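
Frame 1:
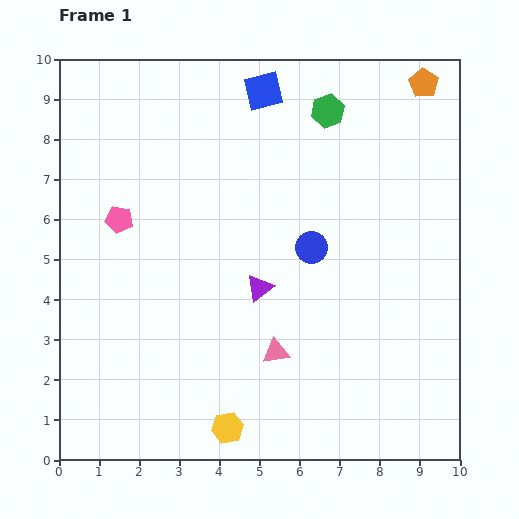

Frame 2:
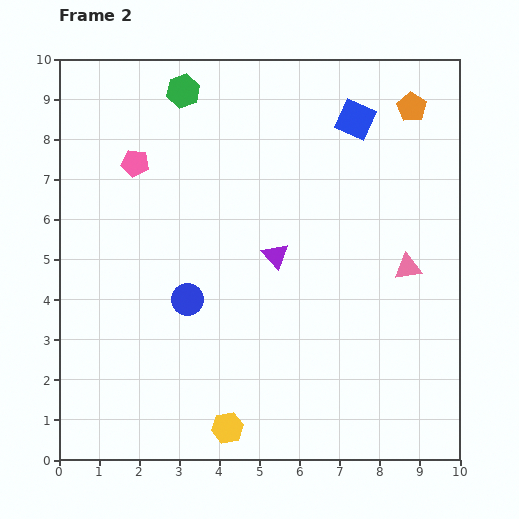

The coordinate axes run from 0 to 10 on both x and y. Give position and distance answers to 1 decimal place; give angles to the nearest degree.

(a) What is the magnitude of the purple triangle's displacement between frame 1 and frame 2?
0.9

The purple triangle moved from (5.0, 4.3) to (5.4, 5.1), a distance of √(0.4² + 0.8²) ≈ 0.9.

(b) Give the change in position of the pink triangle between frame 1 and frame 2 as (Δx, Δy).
(3.3, 2.1)

The pink triangle was at (5.4, 2.7) in frame 1 and (8.7, 4.8) in frame 2.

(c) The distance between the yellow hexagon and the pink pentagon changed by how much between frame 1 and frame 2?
+1.1

Distance in frame 1: 5.9. Distance in frame 2: 7.0.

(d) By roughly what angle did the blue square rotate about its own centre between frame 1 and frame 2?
38° clockwise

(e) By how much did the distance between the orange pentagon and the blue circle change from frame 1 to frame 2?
+2.4

Distance in frame 1: 5.0. Distance in frame 2: 7.4.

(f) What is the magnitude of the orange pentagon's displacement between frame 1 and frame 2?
0.7

The orange pentagon moved from (9.1, 9.4) to (8.8, 8.8), a distance of √(0.3² + 0.6²) ≈ 0.7.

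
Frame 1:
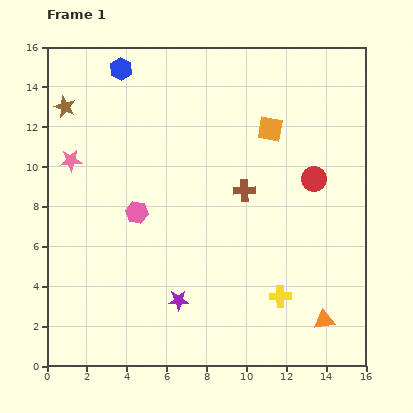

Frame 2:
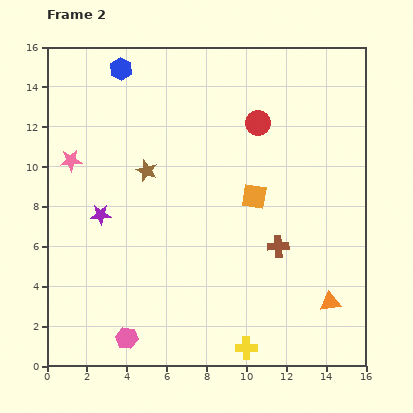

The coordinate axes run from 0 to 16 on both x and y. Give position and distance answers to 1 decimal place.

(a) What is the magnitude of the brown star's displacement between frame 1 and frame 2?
5.2

The brown star moved from (0.9, 13.0) to (5.0, 9.8), a distance of √(4.1² + 3.2²) ≈ 5.2.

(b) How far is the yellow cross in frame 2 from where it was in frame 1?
3.1

The yellow cross moved from (11.7, 3.5) to (10.0, 0.9), a distance of √(1.7² + 2.6²) ≈ 3.1.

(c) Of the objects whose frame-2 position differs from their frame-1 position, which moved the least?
the orange triangle

(moved 0.9)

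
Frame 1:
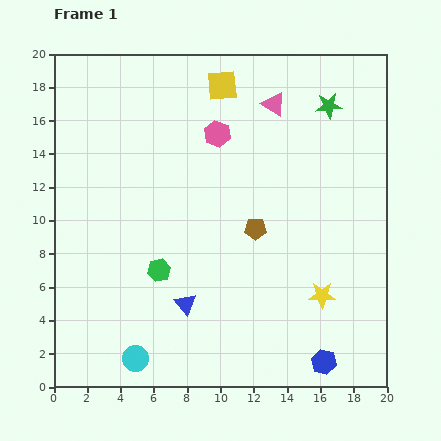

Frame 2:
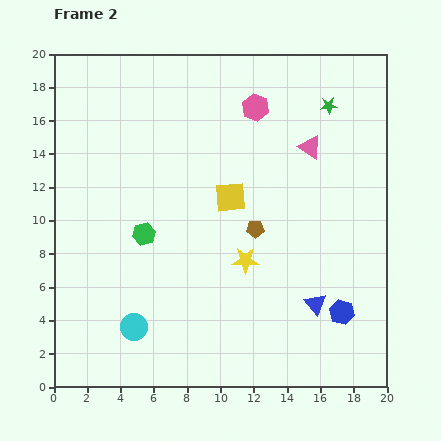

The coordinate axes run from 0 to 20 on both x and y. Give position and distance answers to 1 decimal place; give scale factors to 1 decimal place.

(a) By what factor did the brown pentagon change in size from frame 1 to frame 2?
0.8×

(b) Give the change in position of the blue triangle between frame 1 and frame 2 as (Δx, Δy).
(7.8, 0.0)

The blue triangle was at (7.9, 5.0) in frame 1 and (15.7, 5.0) in frame 2.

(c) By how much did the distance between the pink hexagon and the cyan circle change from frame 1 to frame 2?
+0.7

Distance in frame 1: 14.4. Distance in frame 2: 15.1.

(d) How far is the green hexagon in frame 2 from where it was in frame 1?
2.4

The green hexagon moved from (6.3, 7.0) to (5.4, 9.2), a distance of √(0.9² + 2.2²) ≈ 2.4.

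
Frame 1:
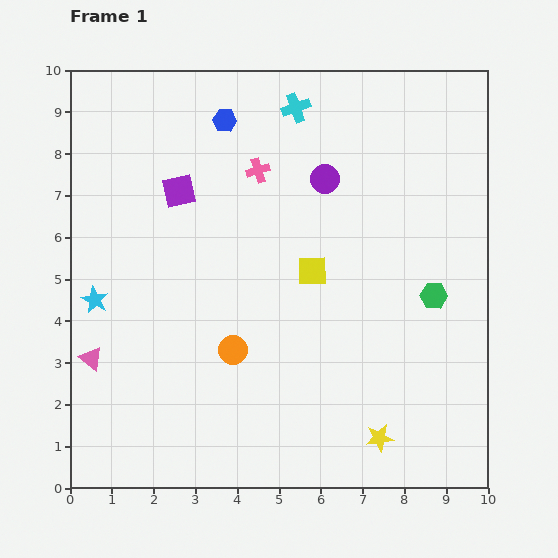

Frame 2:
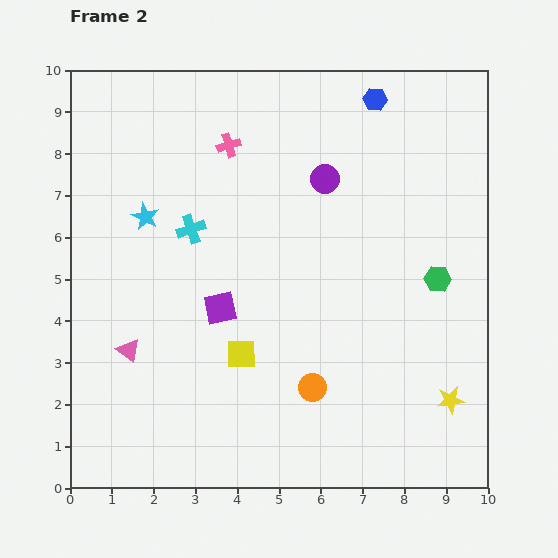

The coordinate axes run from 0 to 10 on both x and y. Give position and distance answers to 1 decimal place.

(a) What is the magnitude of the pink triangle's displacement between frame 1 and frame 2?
0.9

The pink triangle moved from (0.5, 3.1) to (1.4, 3.3), a distance of √(0.9² + 0.2²) ≈ 0.9.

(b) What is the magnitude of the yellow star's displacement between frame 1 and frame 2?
1.9

The yellow star moved from (7.4, 1.2) to (9.1, 2.1), a distance of √(1.7² + 0.9²) ≈ 1.9.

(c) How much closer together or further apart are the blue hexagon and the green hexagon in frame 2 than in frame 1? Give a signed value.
-1.9

Distance in frame 1: 6.5. Distance in frame 2: 4.6.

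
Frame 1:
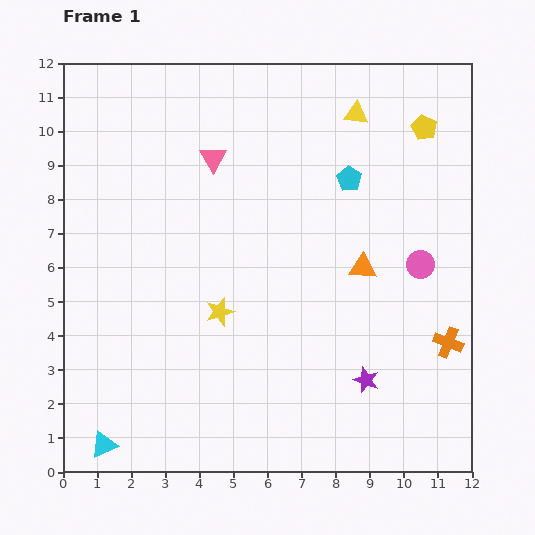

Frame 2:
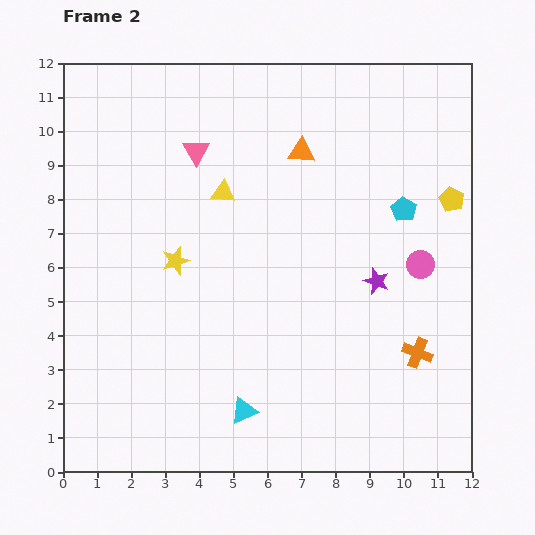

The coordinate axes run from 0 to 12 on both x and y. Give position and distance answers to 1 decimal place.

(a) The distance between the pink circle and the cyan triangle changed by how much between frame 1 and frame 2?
-4.0

Distance in frame 1: 10.7. Distance in frame 2: 6.7.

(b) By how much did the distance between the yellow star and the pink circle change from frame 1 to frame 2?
+1.1

Distance in frame 1: 6.1. Distance in frame 2: 7.2.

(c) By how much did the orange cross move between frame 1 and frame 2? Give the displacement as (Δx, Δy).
(-0.9, -0.3)

The orange cross was at (11.3, 3.8) in frame 1 and (10.4, 3.5) in frame 2.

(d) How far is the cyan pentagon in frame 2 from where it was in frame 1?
1.8

The cyan pentagon moved from (8.4, 8.6) to (10.0, 7.7), a distance of √(1.6² + 0.9²) ≈ 1.8.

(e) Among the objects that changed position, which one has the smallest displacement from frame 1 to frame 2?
the pink triangle

(moved 0.5)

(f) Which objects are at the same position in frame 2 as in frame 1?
the pink circle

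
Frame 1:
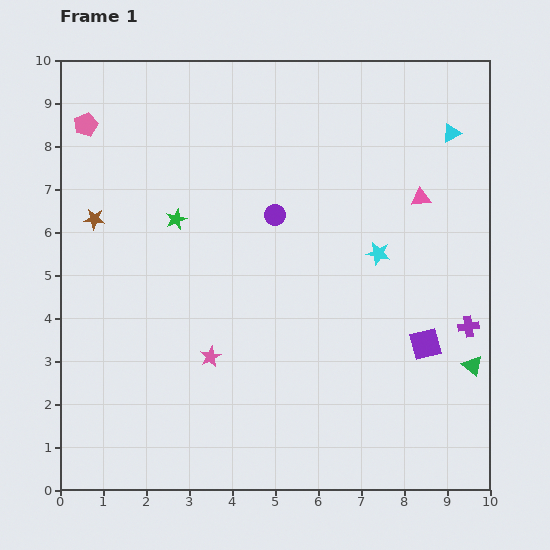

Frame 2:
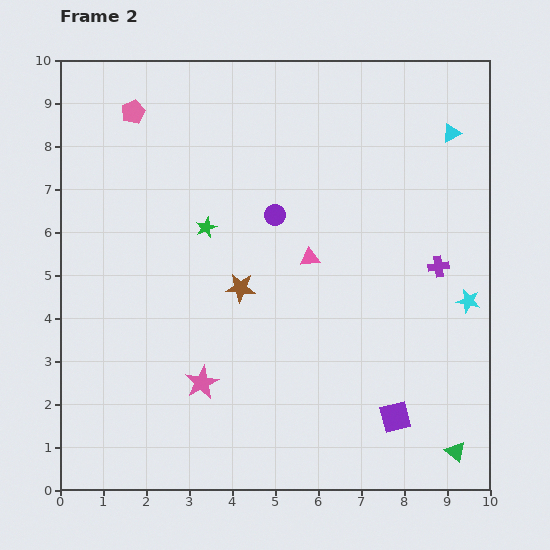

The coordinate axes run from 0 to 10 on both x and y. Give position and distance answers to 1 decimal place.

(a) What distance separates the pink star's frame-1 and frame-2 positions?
0.6

The pink star moved from (3.5, 3.1) to (3.3, 2.5), a distance of √(0.2² + 0.6²) ≈ 0.6.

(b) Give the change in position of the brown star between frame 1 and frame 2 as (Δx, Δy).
(3.4, -1.6)

The brown star was at (0.8, 6.3) in frame 1 and (4.2, 4.7) in frame 2.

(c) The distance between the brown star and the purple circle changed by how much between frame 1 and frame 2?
-2.3

Distance in frame 1: 4.2. Distance in frame 2: 1.9.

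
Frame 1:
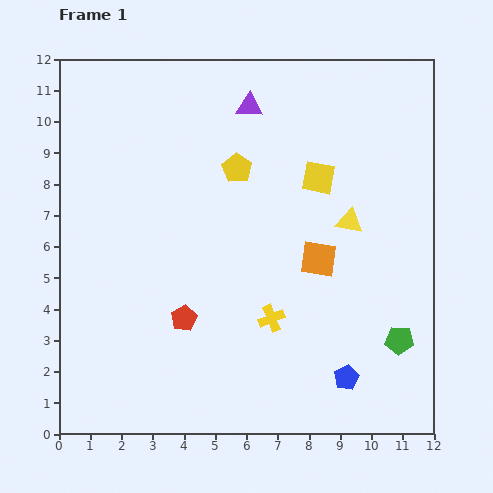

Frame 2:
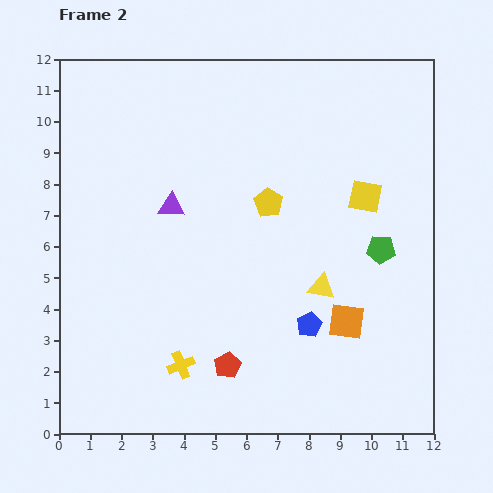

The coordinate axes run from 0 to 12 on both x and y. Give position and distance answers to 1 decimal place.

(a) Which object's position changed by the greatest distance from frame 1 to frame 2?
the purple triangle

(moved 4.1; next 3.3)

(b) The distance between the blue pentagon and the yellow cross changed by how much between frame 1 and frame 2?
+1.2

Distance in frame 1: 3.1. Distance in frame 2: 4.3.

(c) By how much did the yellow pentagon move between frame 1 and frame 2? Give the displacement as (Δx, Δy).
(1.0, -1.1)

The yellow pentagon was at (5.7, 8.5) in frame 1 and (6.7, 7.4) in frame 2.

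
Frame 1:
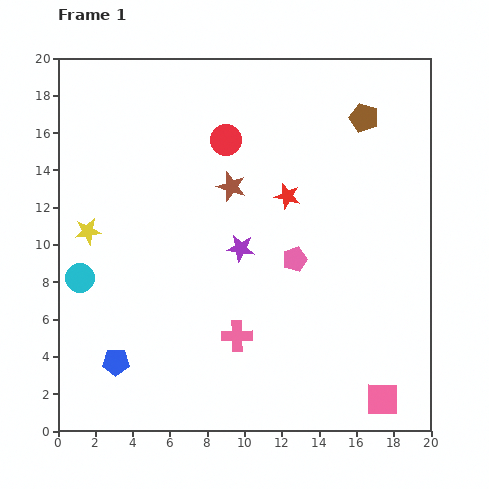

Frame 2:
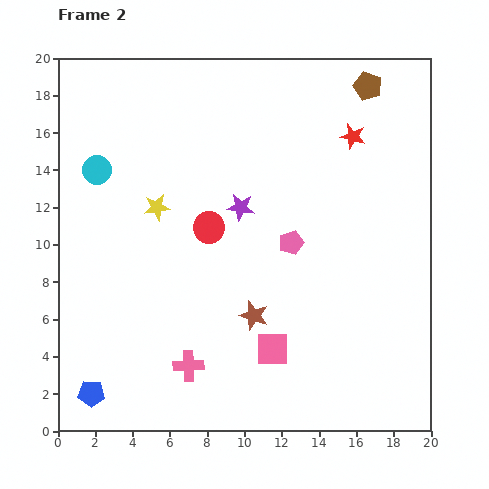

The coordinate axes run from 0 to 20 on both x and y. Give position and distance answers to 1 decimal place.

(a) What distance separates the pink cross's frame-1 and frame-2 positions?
3.1

The pink cross moved from (9.6, 5.1) to (7.0, 3.5), a distance of √(2.6² + 1.6²) ≈ 3.1.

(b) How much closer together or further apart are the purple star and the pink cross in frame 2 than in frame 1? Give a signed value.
+4.2

Distance in frame 1: 4.7. Distance in frame 2: 8.9.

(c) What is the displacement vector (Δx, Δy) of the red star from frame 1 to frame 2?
(3.5, 3.2)

The red star was at (12.3, 12.6) in frame 1 and (15.8, 15.8) in frame 2.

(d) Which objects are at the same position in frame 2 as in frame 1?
none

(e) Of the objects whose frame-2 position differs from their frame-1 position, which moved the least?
the pink pentagon

(moved 0.9)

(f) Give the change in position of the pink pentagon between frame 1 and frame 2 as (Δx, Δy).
(-0.2, 0.9)

The pink pentagon was at (12.7, 9.2) in frame 1 and (12.5, 10.1) in frame 2.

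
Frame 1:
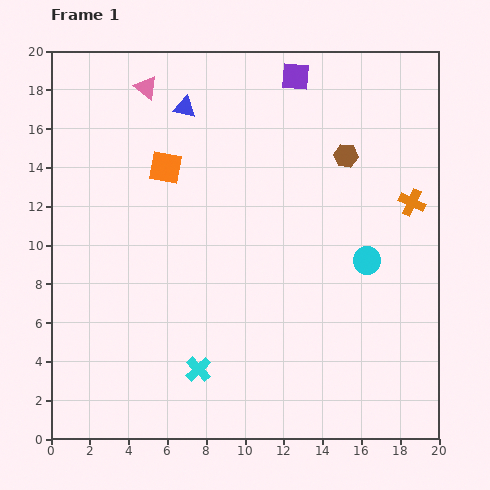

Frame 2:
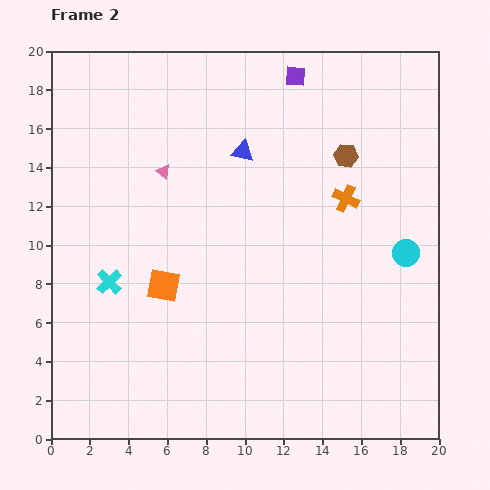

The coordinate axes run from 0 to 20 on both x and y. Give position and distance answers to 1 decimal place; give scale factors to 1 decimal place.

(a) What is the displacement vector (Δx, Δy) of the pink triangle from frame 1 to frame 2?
(0.9, -4.3)

The pink triangle was at (4.9, 18.1) in frame 1 and (5.8, 13.8) in frame 2.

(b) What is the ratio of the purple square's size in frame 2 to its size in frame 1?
0.7×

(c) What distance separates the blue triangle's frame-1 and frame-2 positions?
3.8

The blue triangle moved from (6.9, 17.1) to (9.9, 14.8), a distance of √(3.0² + 2.3²) ≈ 3.8.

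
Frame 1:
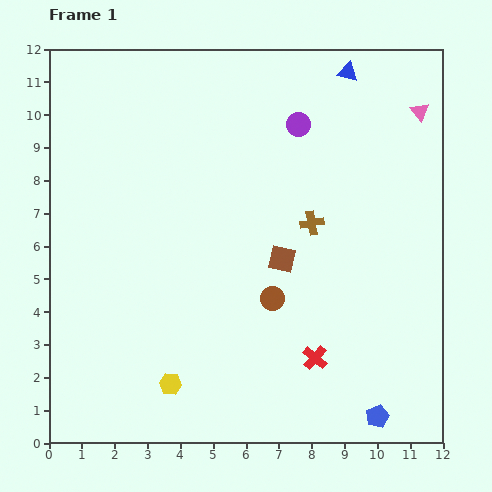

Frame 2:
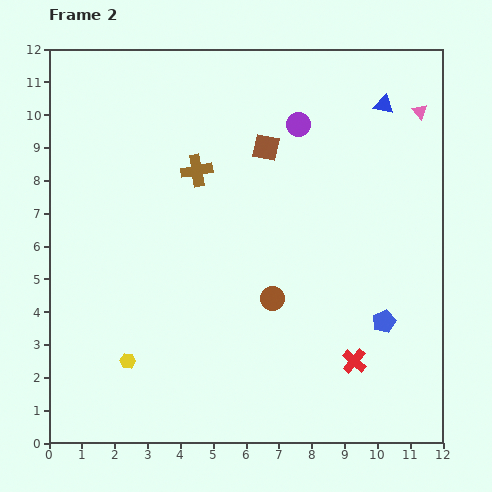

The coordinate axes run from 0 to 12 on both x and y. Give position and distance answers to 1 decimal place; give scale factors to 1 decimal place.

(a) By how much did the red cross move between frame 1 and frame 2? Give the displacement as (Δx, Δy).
(1.2, -0.1)

The red cross was at (8.1, 2.6) in frame 1 and (9.3, 2.5) in frame 2.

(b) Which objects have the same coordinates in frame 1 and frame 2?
the purple circle, the pink triangle, the brown circle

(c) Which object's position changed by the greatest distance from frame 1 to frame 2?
the brown cross

(moved 3.8; next 3.4)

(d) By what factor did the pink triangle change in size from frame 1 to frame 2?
0.8×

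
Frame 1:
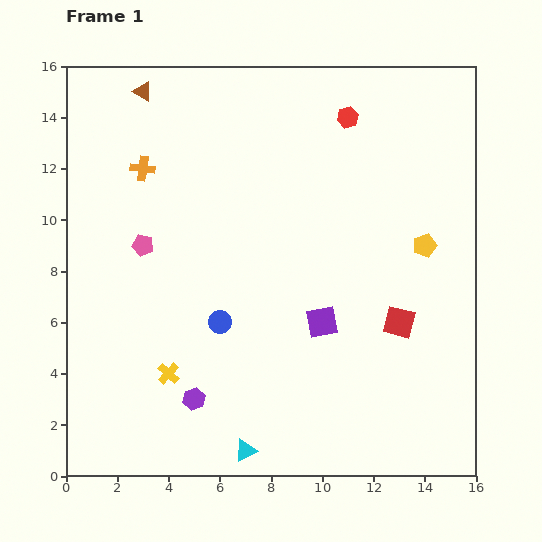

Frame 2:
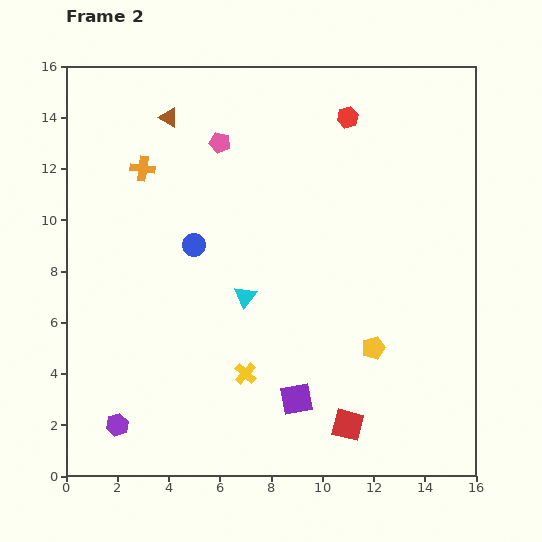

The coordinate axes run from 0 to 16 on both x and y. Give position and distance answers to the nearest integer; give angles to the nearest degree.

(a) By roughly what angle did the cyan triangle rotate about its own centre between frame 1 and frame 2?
25° counter-clockwise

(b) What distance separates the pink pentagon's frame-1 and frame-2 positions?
5

The pink pentagon moved from (3, 9) to (6, 13), a distance of √(3² + 4²) ≈ 5.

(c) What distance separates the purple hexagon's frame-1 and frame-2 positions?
3

The purple hexagon moved from (5, 3) to (2, 2), a distance of √(3² + 1²) ≈ 3.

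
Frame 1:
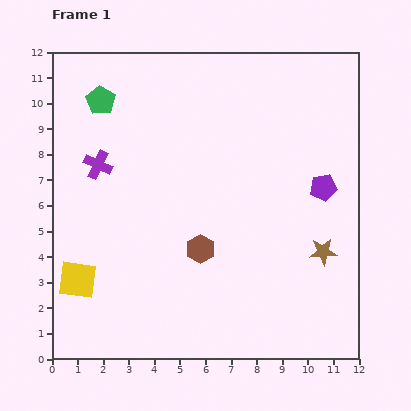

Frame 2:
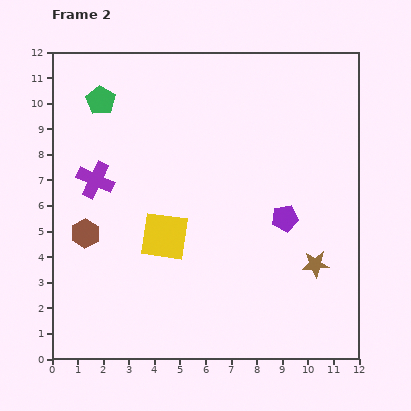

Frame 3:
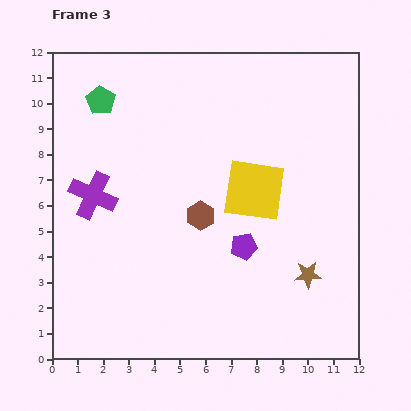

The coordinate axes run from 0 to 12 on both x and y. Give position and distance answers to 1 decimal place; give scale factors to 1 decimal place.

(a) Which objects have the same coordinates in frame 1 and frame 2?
the green pentagon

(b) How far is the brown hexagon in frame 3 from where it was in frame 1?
1.3

The brown hexagon moved from (5.8, 4.3) to (5.8, 5.6), a distance of √(0.0² + 1.3²) ≈ 1.3.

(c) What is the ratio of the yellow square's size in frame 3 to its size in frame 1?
1.6×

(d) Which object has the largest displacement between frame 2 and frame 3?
the brown hexagon

(moved 4.6; next 3.9)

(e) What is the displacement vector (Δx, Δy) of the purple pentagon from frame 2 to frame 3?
(-1.6, -1.1)

The purple pentagon was at (9.1, 5.5) in frame 2 and (7.5, 4.4) in frame 3.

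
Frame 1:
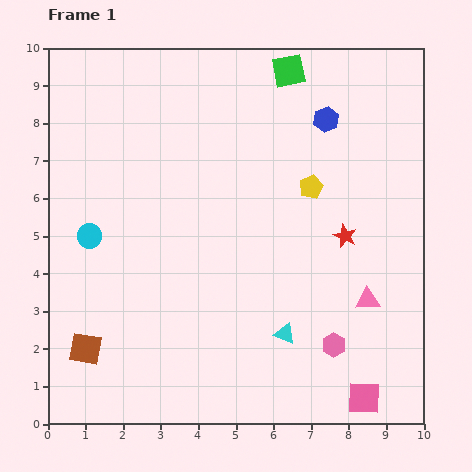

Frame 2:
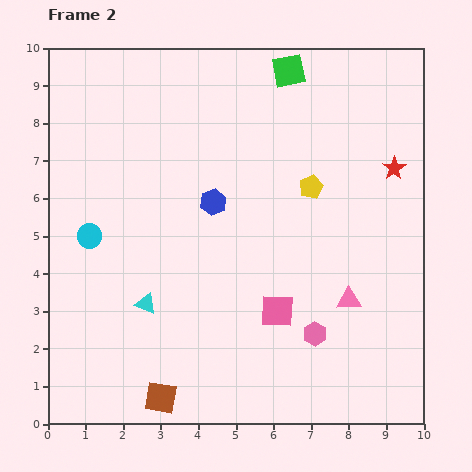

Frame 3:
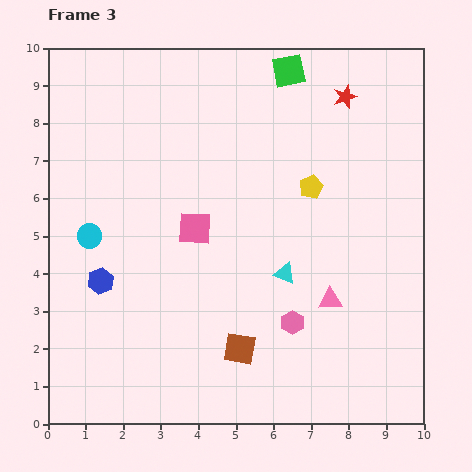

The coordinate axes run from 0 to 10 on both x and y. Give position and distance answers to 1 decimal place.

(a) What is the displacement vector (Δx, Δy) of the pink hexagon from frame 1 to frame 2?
(-0.5, 0.3)

The pink hexagon was at (7.6, 2.1) in frame 1 and (7.1, 2.4) in frame 2.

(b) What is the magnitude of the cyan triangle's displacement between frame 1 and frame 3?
1.6

The cyan triangle moved from (6.3, 2.4) to (6.3, 4.0), a distance of √(0.0² + 1.6²) ≈ 1.6.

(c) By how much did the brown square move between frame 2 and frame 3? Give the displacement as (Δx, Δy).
(2.1, 1.3)

The brown square was at (3.0, 0.7) in frame 2 and (5.1, 2.0) in frame 3.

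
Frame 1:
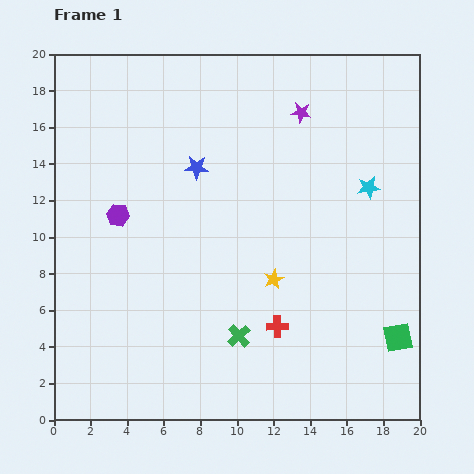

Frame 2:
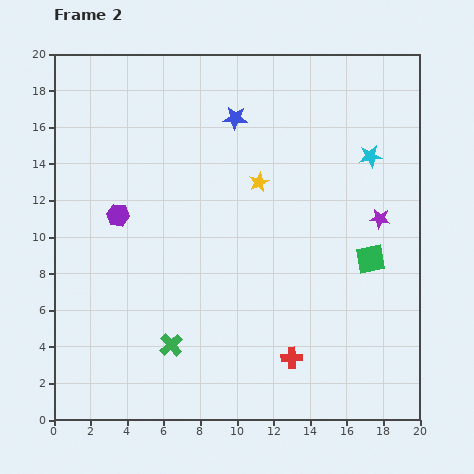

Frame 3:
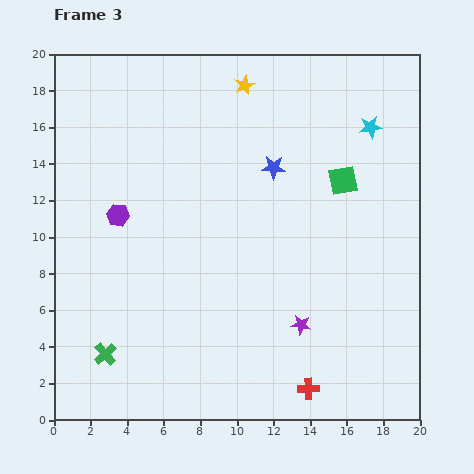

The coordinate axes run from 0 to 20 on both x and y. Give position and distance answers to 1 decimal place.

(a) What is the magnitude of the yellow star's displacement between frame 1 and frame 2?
5.4

The yellow star moved from (12.0, 7.7) to (11.2, 13.0), a distance of √(0.8² + 5.3²) ≈ 5.4.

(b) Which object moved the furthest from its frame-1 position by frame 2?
the purple star

(moved 7.2; next 5.4)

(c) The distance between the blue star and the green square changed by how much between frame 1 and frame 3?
-10.5

Distance in frame 1: 14.4. Distance in frame 3: 3.9.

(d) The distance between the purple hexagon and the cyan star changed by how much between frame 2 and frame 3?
+0.4

Distance in frame 2: 14.2. Distance in frame 3: 14.6.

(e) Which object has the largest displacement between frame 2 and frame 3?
the purple star

(moved 7.2; next 5.4)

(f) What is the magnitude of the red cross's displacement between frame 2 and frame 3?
1.9

The red cross moved from (13.0, 3.4) to (13.9, 1.7), a distance of √(0.9² + 1.7²) ≈ 1.9.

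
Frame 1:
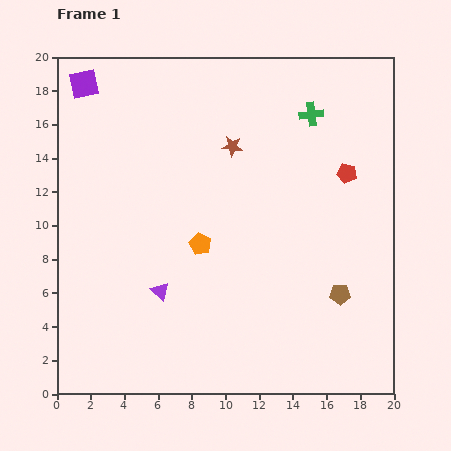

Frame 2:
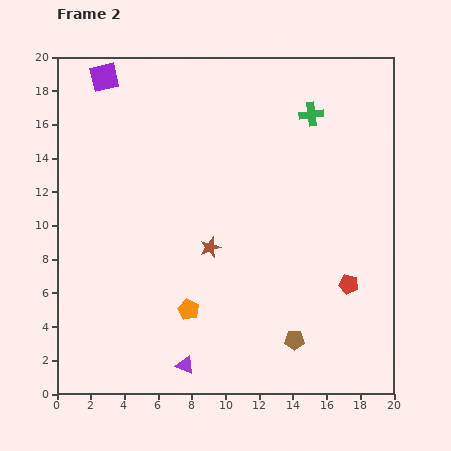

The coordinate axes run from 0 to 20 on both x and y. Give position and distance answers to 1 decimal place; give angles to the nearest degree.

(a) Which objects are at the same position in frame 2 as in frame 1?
the green cross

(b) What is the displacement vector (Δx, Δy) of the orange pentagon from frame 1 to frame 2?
(-0.7, -3.9)

The orange pentagon was at (8.5, 8.9) in frame 1 and (7.8, 5.0) in frame 2.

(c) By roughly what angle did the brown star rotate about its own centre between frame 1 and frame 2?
25° counter-clockwise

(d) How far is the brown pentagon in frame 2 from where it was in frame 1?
3.8

The brown pentagon moved from (16.8, 5.9) to (14.1, 3.2), a distance of √(2.7² + 2.7²) ≈ 3.8.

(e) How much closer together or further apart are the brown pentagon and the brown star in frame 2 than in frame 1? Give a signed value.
-3.5

Distance in frame 1: 10.9. Distance in frame 2: 7.4.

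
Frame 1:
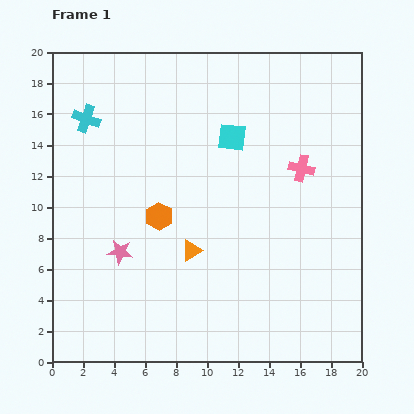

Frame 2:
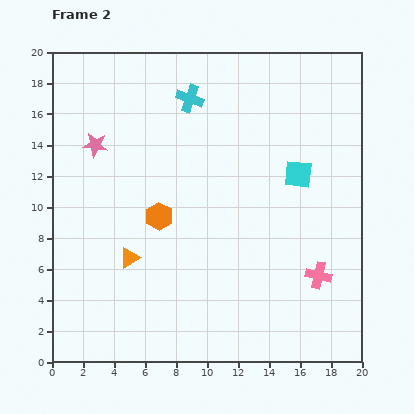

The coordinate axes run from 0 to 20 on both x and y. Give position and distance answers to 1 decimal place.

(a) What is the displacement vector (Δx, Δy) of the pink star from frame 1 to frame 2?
(-1.6, 6.9)

The pink star was at (4.4, 7.1) in frame 1 and (2.8, 14.0) in frame 2.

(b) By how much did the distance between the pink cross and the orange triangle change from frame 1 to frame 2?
+3.3

Distance in frame 1: 8.9. Distance in frame 2: 12.2.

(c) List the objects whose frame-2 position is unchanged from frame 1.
the orange hexagon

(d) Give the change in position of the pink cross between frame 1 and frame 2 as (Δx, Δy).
(1.1, -6.9)

The pink cross was at (16.1, 12.5) in frame 1 and (17.2, 5.6) in frame 2.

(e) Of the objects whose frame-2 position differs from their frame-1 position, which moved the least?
the orange triangle

(moved 4.0)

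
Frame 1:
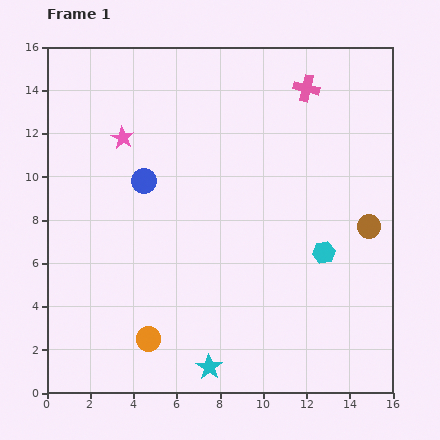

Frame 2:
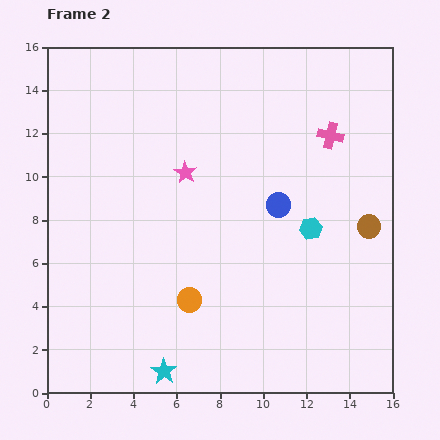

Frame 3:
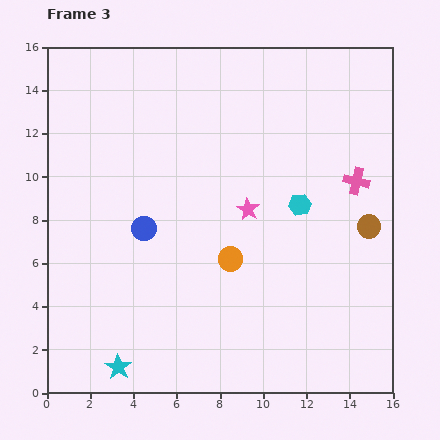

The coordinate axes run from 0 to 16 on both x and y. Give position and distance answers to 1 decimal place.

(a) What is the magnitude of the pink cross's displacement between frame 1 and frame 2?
2.5

The pink cross moved from (12.0, 14.1) to (13.1, 11.9), a distance of √(1.1² + 2.2²) ≈ 2.5.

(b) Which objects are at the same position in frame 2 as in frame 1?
the brown circle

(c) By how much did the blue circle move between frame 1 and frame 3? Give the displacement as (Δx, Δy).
(0.0, -2.2)

The blue circle was at (4.5, 9.8) in frame 1 and (4.5, 7.6) in frame 3.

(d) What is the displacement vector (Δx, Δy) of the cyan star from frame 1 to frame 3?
(-4.2, 0.0)

The cyan star was at (7.5, 1.2) in frame 1 and (3.3, 1.2) in frame 3.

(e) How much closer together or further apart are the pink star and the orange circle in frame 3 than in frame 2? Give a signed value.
-3.5

Distance in frame 2: 5.9. Distance in frame 3: 2.4.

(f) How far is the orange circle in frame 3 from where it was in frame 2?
2.7

The orange circle moved from (6.6, 4.3) to (8.5, 6.2), a distance of √(1.9² + 1.9²) ≈ 2.7.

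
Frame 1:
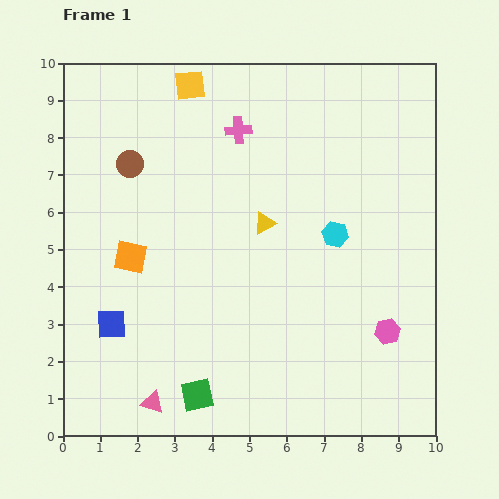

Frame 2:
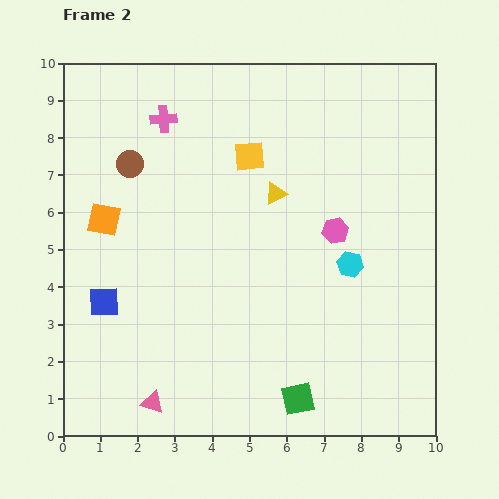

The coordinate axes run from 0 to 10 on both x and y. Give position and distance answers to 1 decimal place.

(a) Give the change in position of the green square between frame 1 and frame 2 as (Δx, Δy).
(2.7, -0.1)

The green square was at (3.6, 1.1) in frame 1 and (6.3, 1.0) in frame 2.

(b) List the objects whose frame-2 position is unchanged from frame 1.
the brown circle, the pink triangle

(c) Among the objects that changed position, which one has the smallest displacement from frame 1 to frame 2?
the blue square

(moved 0.6)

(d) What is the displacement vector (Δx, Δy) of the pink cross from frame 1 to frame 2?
(-2.0, 0.3)

The pink cross was at (4.7, 8.2) in frame 1 and (2.7, 8.5) in frame 2.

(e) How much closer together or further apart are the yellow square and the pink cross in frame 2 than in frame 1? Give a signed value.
+0.7

Distance in frame 1: 1.8. Distance in frame 2: 2.5.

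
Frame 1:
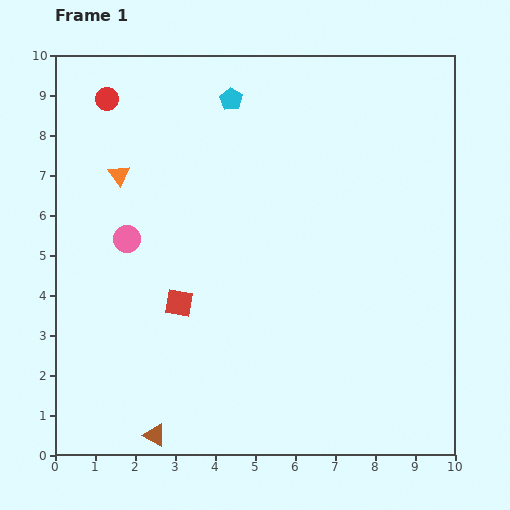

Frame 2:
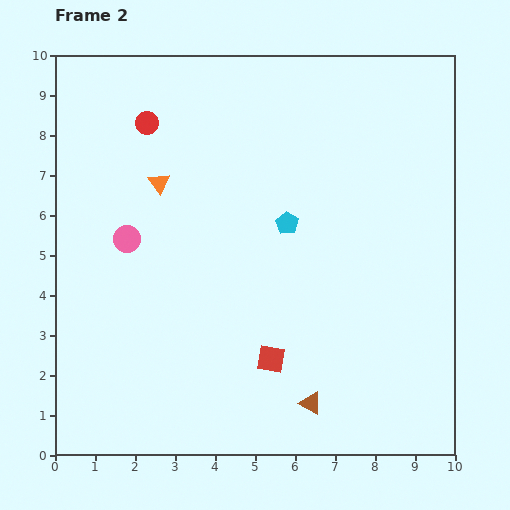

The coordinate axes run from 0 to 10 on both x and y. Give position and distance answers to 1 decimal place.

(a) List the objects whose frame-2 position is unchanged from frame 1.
the pink circle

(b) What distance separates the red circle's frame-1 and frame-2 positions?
1.2

The red circle moved from (1.3, 8.9) to (2.3, 8.3), a distance of √(1.0² + 0.6²) ≈ 1.2.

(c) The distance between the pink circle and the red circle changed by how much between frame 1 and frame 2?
-0.6

Distance in frame 1: 3.5. Distance in frame 2: 2.9.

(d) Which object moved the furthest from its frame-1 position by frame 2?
the brown triangle

(moved 4.0; next 3.4)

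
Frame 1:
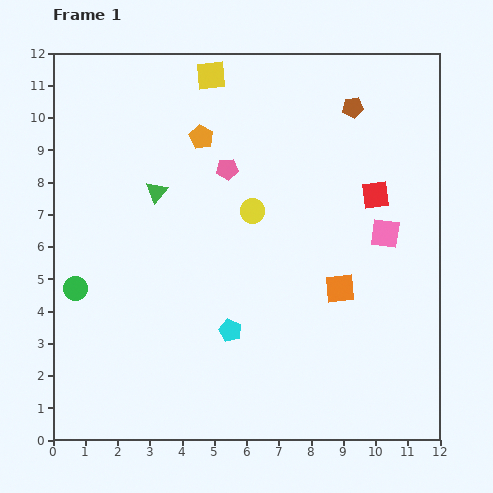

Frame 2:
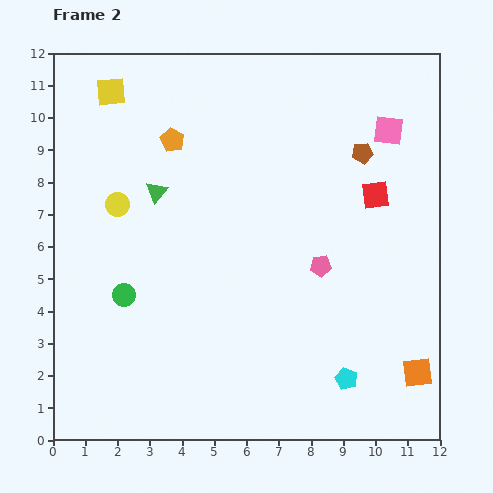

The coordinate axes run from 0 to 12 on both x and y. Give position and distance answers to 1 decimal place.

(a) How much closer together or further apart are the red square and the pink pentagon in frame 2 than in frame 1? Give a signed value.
-1.9

Distance in frame 1: 4.7. Distance in frame 2: 2.8.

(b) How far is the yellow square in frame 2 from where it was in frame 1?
3.1

The yellow square moved from (4.9, 11.3) to (1.8, 10.8), a distance of √(3.1² + 0.5²) ≈ 3.1.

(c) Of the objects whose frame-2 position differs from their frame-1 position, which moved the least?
the orange pentagon

(moved 0.9)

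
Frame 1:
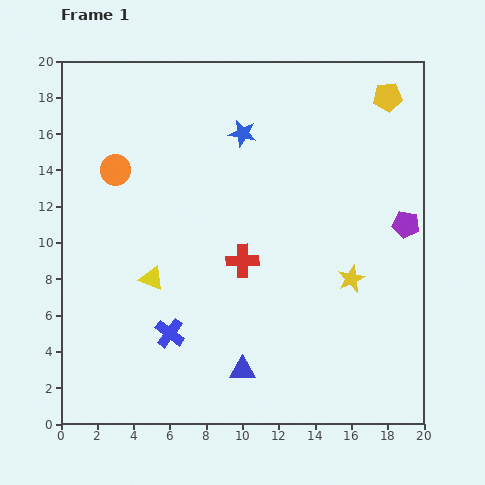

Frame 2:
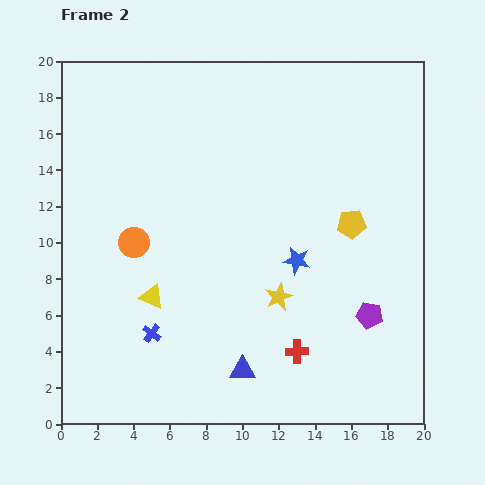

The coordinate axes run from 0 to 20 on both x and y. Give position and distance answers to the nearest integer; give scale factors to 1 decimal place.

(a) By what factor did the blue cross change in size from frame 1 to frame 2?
0.6×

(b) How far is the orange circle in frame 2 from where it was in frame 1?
4

The orange circle moved from (3, 14) to (4, 10), a distance of √(1² + 4²) ≈ 4.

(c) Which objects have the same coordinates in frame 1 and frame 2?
the blue triangle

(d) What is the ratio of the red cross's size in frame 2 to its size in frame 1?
0.7×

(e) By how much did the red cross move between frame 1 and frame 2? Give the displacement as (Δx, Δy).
(3, -5)

The red cross was at (10, 9) in frame 1 and (13, 4) in frame 2.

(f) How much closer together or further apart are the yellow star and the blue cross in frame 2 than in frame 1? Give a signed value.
-3

Distance in frame 1: 10. Distance in frame 2: 7.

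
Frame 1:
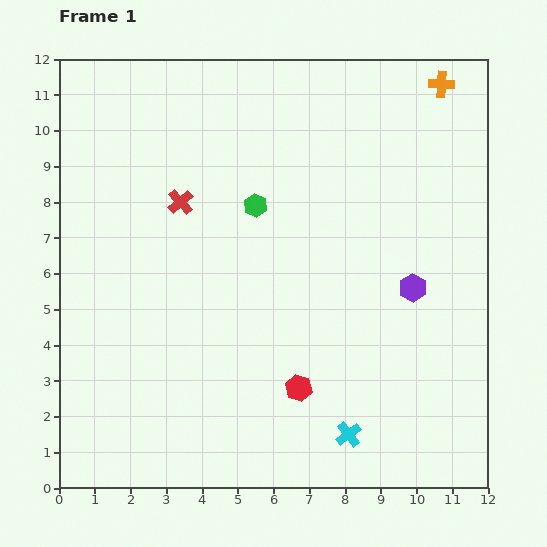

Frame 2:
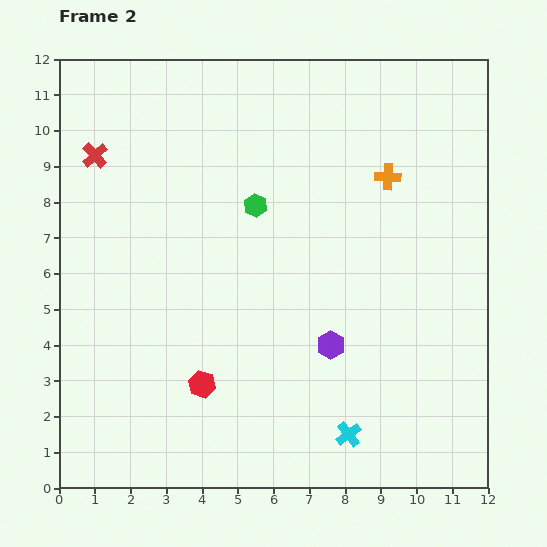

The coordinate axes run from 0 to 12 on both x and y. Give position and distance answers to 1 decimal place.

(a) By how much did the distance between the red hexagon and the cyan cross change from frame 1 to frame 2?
+2.4

Distance in frame 1: 1.9. Distance in frame 2: 4.3.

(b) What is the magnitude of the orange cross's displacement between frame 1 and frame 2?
3.0

The orange cross moved from (10.7, 11.3) to (9.2, 8.7), a distance of √(1.5² + 2.6²) ≈ 3.0.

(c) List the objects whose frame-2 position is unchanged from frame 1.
the green hexagon, the cyan cross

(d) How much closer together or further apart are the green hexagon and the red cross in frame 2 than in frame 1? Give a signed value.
+2.6

Distance in frame 1: 2.1. Distance in frame 2: 4.7.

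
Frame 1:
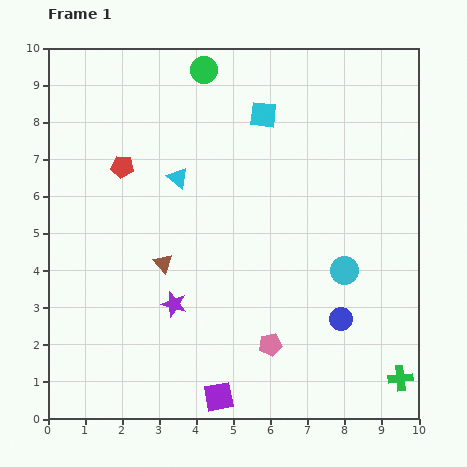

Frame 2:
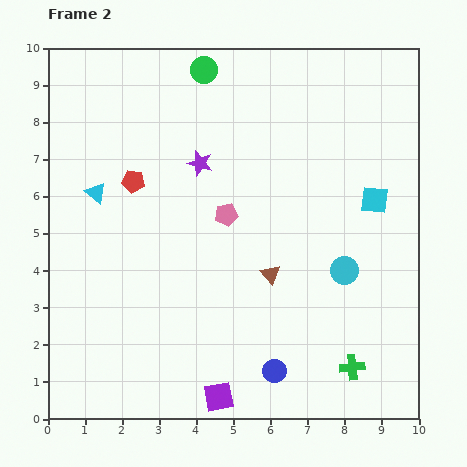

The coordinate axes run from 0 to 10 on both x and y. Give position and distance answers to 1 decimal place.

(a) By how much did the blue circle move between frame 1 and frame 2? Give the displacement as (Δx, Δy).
(-1.8, -1.4)

The blue circle was at (7.9, 2.7) in frame 1 and (6.1, 1.3) in frame 2.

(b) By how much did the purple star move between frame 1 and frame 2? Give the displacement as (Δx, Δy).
(0.7, 3.8)

The purple star was at (3.4, 3.1) in frame 1 and (4.1, 6.9) in frame 2.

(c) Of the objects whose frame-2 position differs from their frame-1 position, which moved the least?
the red pentagon

(moved 0.5)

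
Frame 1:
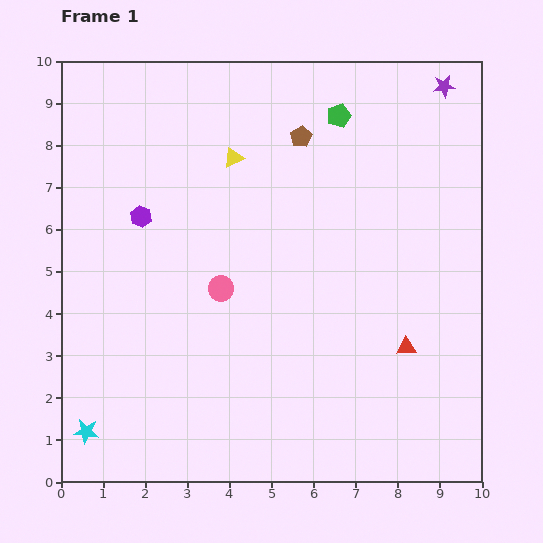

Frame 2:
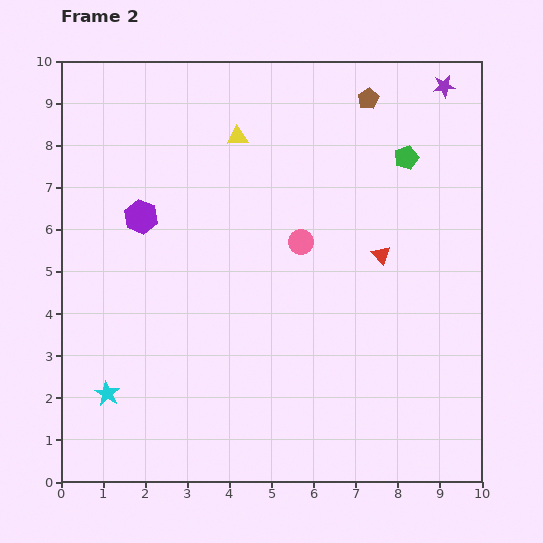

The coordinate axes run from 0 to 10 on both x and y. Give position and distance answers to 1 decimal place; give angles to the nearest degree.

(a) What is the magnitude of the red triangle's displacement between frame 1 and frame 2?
2.3

The red triangle moved from (8.2, 3.2) to (7.6, 5.4), a distance of √(0.6² + 2.2²) ≈ 2.3.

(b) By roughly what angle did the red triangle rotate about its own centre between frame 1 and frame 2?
54° clockwise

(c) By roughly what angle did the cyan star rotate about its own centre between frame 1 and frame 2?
23° clockwise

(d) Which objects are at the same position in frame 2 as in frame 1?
the purple star, the purple hexagon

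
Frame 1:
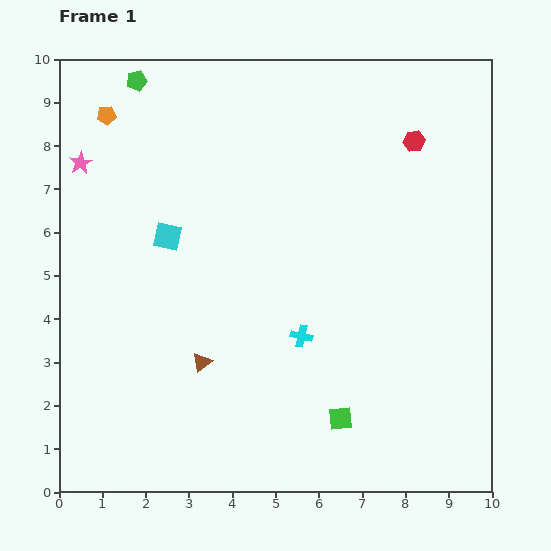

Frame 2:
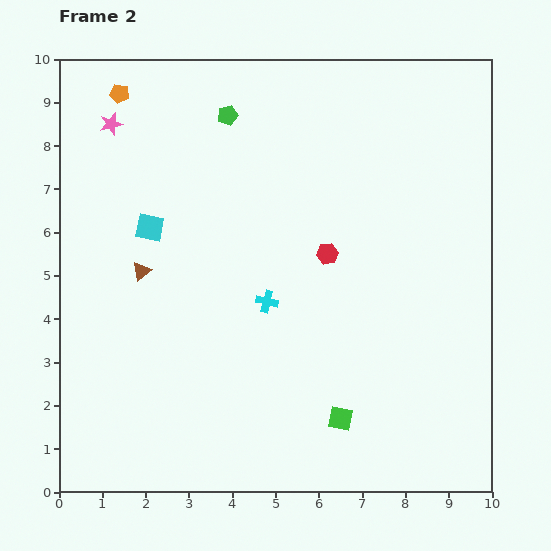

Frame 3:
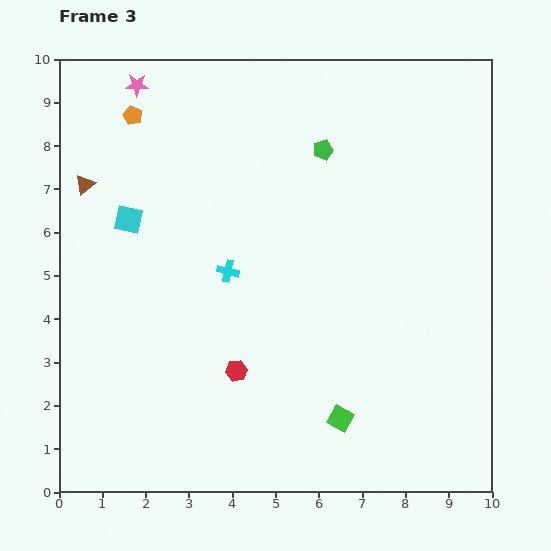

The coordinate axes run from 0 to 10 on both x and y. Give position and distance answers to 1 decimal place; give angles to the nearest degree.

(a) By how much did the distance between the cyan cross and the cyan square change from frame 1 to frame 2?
-0.7

Distance in frame 1: 3.9. Distance in frame 2: 3.2.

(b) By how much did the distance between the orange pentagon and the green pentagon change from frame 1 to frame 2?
+1.4

Distance in frame 1: 1.1. Distance in frame 2: 2.5.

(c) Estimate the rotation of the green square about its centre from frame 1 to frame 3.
35° clockwise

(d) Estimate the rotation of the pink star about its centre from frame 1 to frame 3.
31° clockwise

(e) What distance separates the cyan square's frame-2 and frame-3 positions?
0.5

The cyan square moved from (2.1, 6.1) to (1.6, 6.3), a distance of √(0.5² + 0.2²) ≈ 0.5.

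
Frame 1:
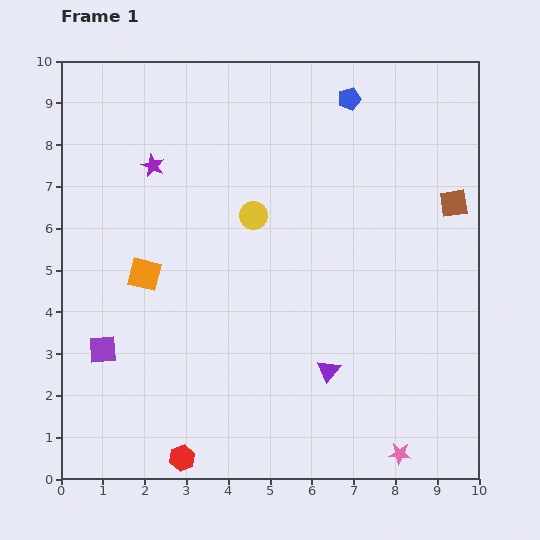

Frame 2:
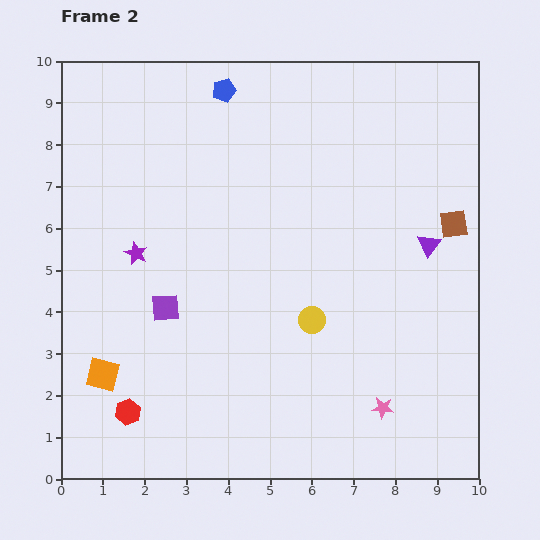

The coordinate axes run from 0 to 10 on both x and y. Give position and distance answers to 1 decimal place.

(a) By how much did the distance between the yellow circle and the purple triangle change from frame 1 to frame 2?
-0.8

Distance in frame 1: 4.1. Distance in frame 2: 3.3.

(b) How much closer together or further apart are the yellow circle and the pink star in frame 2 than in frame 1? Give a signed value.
-4.0

Distance in frame 1: 6.7. Distance in frame 2: 2.7.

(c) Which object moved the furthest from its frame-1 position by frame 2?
the purple triangle

(moved 3.8; next 3.0)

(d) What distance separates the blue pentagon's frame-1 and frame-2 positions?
3.0

The blue pentagon moved from (6.9, 9.1) to (3.9, 9.3), a distance of √(3.0² + 0.2²) ≈ 3.0.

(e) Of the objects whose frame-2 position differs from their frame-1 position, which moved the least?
the brown square

(moved 0.5)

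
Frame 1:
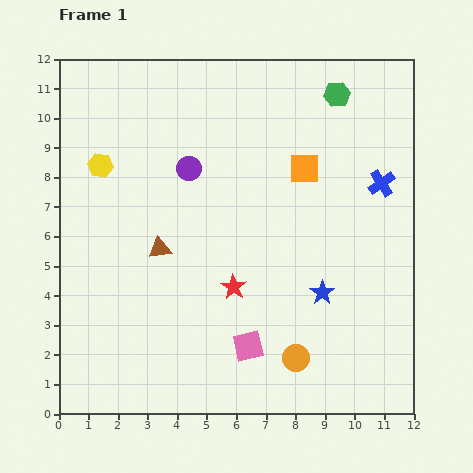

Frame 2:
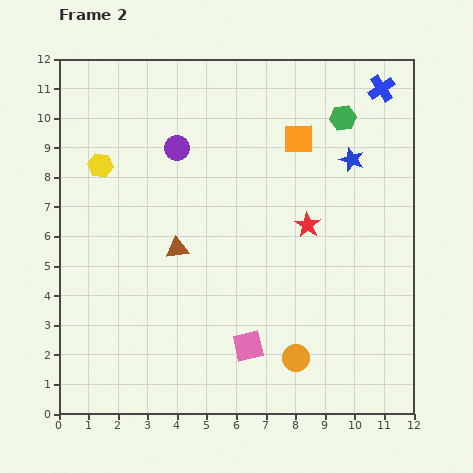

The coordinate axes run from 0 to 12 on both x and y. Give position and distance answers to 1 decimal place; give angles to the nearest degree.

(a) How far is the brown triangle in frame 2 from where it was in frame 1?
0.6

The brown triangle moved from (3.4, 5.6) to (4.0, 5.6), a distance of √(0.6² + 0.0²) ≈ 0.6.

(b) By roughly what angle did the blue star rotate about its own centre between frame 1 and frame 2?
17° counter-clockwise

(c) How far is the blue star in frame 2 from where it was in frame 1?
4.6

The blue star moved from (8.9, 4.1) to (9.9, 8.6), a distance of √(1.0² + 4.5²) ≈ 4.6.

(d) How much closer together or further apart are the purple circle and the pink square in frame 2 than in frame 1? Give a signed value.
+0.8

Distance in frame 1: 6.3. Distance in frame 2: 7.1.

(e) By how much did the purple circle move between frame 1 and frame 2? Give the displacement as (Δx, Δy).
(-0.4, 0.7)

The purple circle was at (4.4, 8.3) in frame 1 and (4.0, 9.0) in frame 2.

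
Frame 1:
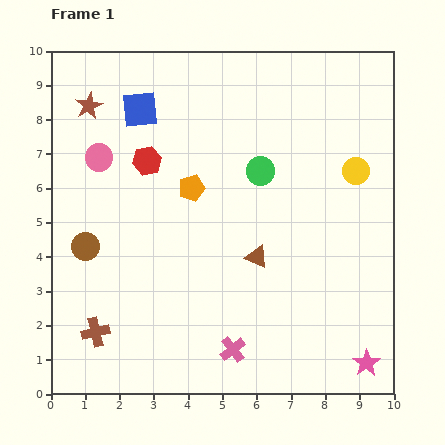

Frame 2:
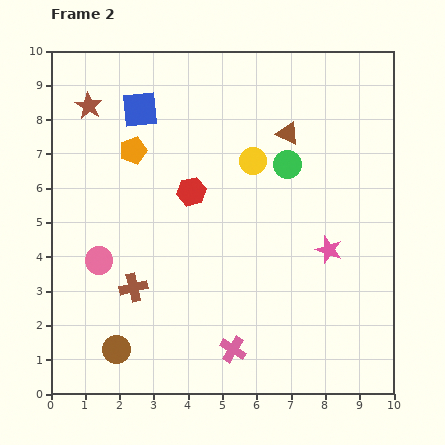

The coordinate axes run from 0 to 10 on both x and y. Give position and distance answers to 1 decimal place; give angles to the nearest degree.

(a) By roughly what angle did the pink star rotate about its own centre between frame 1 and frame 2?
19° counter-clockwise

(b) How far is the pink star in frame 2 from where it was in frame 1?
3.5

The pink star moved from (9.2, 0.9) to (8.1, 4.2), a distance of √(1.1² + 3.3²) ≈ 3.5.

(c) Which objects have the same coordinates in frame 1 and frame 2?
the brown star, the blue square, the pink cross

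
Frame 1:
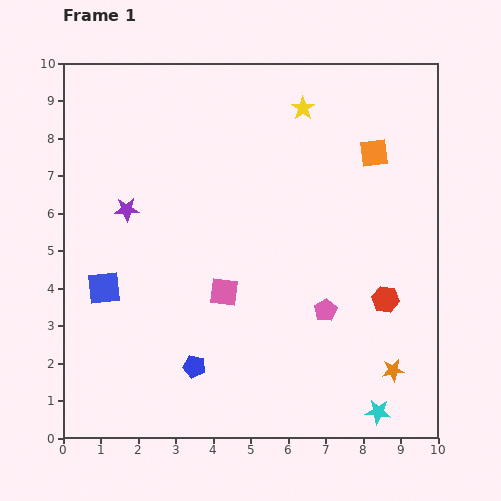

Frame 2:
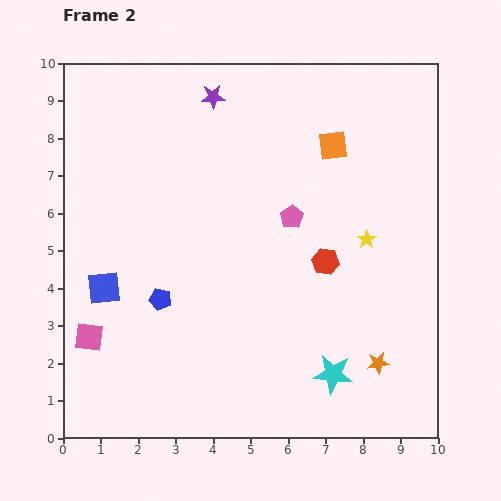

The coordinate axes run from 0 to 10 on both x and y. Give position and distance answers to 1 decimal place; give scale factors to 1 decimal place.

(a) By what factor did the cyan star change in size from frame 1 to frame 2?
1.6×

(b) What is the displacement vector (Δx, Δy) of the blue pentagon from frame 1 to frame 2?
(-0.9, 1.8)

The blue pentagon was at (3.5, 1.9) in frame 1 and (2.6, 3.7) in frame 2.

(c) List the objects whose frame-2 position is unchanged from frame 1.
the blue square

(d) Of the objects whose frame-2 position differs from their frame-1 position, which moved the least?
the orange star

(moved 0.4)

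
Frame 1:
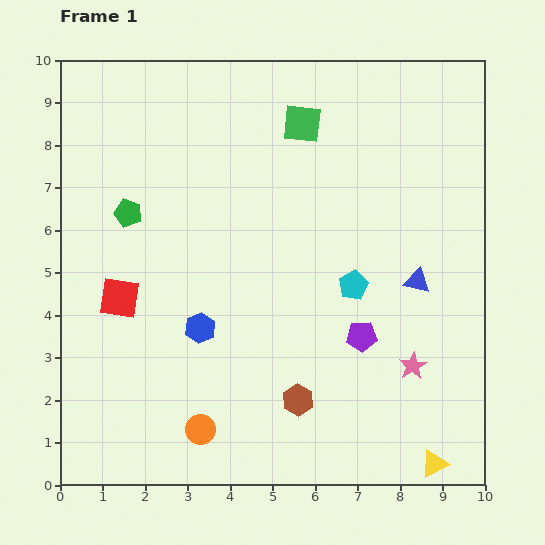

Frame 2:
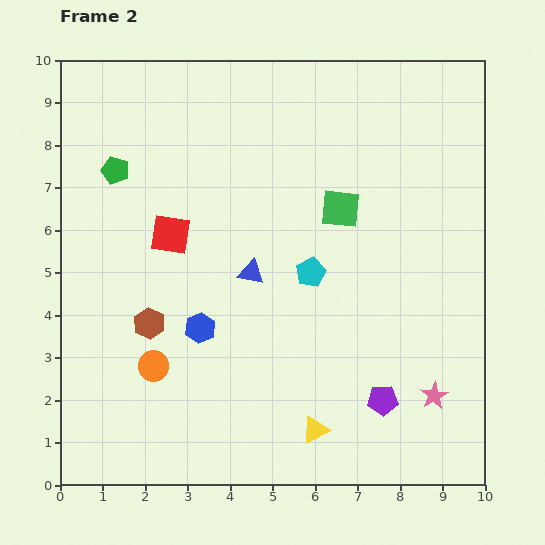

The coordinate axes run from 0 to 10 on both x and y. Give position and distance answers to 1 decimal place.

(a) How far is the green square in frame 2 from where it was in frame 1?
2.2

The green square moved from (5.7, 8.5) to (6.6, 6.5), a distance of √(0.9² + 2.0²) ≈ 2.2.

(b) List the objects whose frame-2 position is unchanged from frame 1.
the blue hexagon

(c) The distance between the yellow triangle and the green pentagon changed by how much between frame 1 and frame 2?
-1.6

Distance in frame 1: 9.3. Distance in frame 2: 7.7.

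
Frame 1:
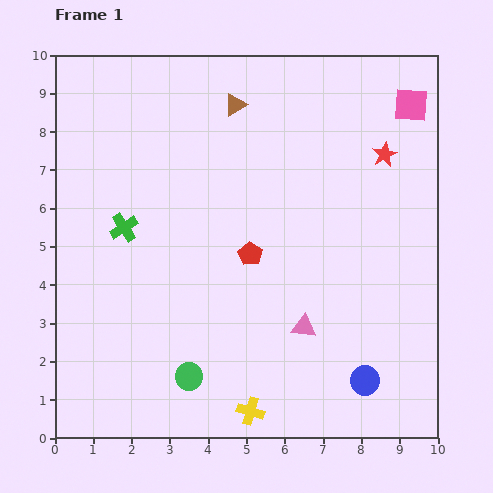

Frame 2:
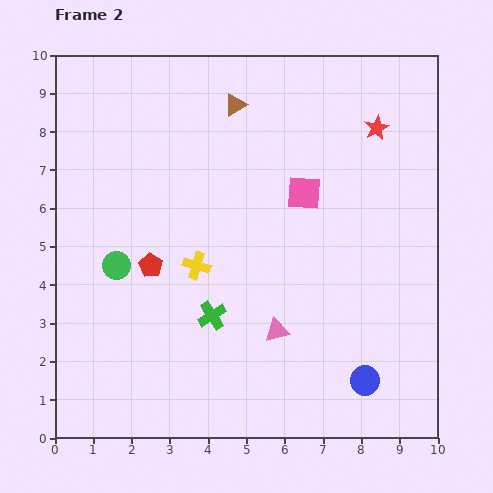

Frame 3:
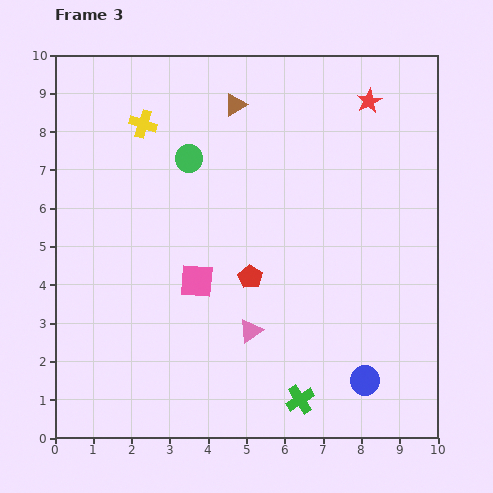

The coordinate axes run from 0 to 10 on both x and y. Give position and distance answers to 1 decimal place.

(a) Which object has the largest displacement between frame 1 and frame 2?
the yellow cross

(moved 4.0; next 3.6)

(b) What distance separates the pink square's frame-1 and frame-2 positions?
3.6

The pink square moved from (9.3, 8.7) to (6.5, 6.4), a distance of √(2.8² + 2.3²) ≈ 3.6.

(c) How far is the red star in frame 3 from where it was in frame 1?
1.5

The red star moved from (8.6, 7.4) to (8.2, 8.8), a distance of √(0.4² + 1.4²) ≈ 1.5.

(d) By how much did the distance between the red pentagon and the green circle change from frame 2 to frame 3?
+2.6

Distance in frame 2: 0.9. Distance in frame 3: 3.5.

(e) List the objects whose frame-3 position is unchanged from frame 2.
the blue circle, the brown triangle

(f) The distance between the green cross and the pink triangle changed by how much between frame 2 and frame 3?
+0.5

Distance in frame 2: 1.7. Distance in frame 3: 2.2.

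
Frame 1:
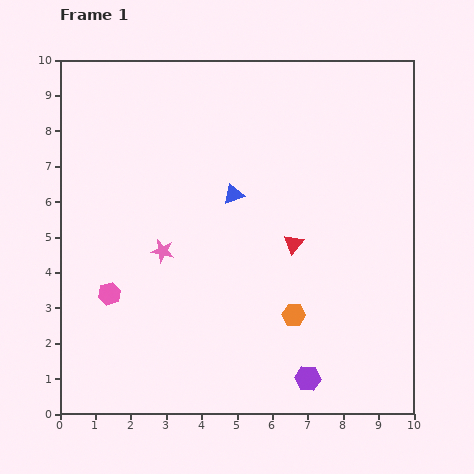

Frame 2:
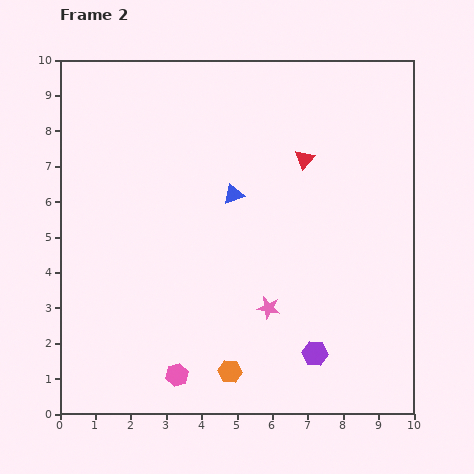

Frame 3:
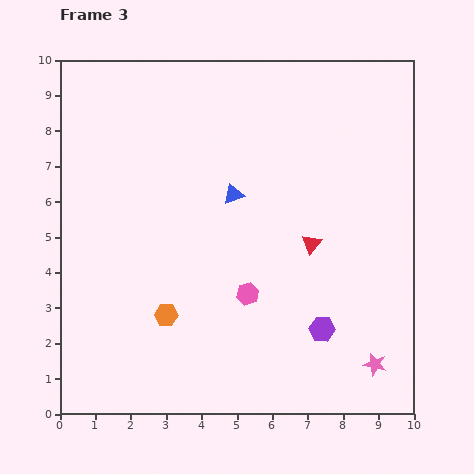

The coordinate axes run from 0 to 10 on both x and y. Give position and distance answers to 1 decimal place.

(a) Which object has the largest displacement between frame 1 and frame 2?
the pink star

(moved 3.4; next 3.0)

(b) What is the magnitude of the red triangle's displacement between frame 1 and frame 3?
0.5

The red triangle moved from (6.6, 4.8) to (7.1, 4.8), a distance of √(0.5² + 0.0²) ≈ 0.5.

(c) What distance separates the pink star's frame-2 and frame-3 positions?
3.4

The pink star moved from (5.9, 3.0) to (8.9, 1.4), a distance of √(3.0² + 1.6²) ≈ 3.4.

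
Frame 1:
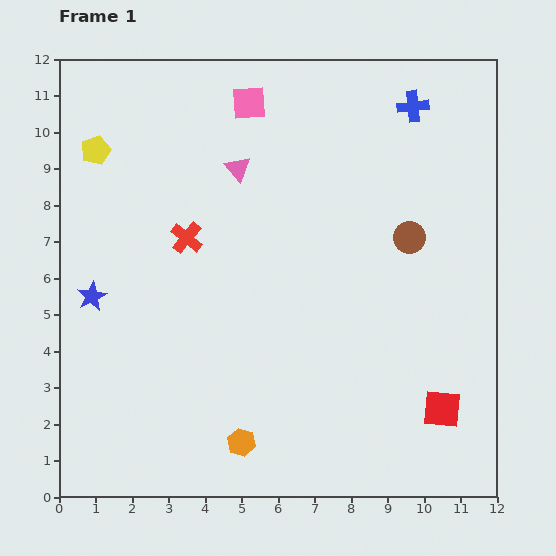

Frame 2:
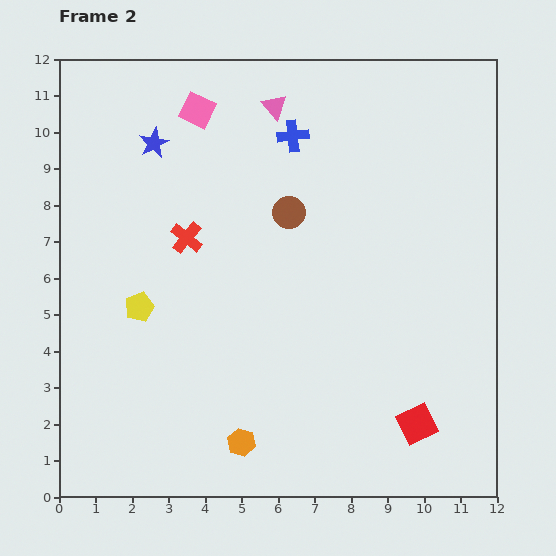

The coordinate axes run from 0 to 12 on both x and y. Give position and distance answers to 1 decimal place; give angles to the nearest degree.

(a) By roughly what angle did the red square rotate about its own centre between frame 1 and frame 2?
31° counter-clockwise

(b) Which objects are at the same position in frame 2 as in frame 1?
the red cross, the orange hexagon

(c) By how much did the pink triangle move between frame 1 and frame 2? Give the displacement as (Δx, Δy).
(1.0, 1.7)

The pink triangle was at (4.9, 9.0) in frame 1 and (5.9, 10.7) in frame 2.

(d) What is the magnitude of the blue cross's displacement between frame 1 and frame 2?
3.4

The blue cross moved from (9.7, 10.7) to (6.4, 9.9), a distance of √(3.3² + 0.8²) ≈ 3.4.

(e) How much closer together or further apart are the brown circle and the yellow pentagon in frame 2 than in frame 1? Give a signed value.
-4.0

Distance in frame 1: 8.9. Distance in frame 2: 4.9.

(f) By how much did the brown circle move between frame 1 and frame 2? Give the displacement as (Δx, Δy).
(-3.3, 0.7)

The brown circle was at (9.6, 7.1) in frame 1 and (6.3, 7.8) in frame 2.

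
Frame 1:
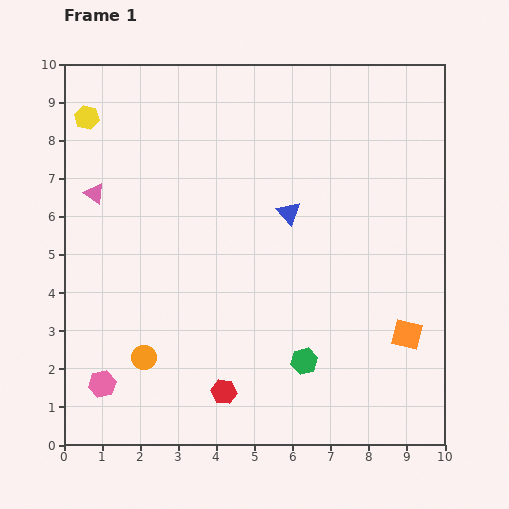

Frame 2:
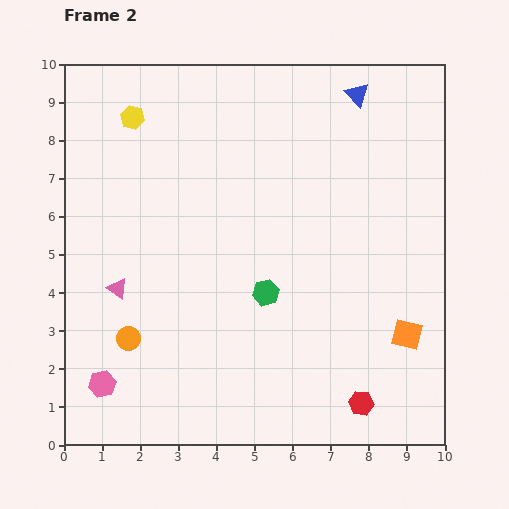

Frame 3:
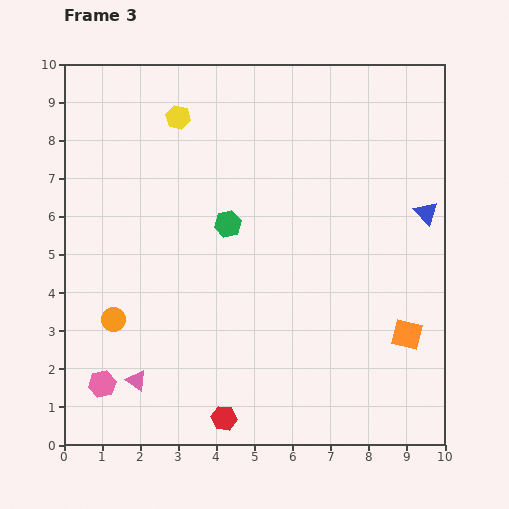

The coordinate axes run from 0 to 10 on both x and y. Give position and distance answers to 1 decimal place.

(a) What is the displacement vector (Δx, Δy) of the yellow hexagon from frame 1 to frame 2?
(1.2, 0.0)

The yellow hexagon was at (0.6, 8.6) in frame 1 and (1.8, 8.6) in frame 2.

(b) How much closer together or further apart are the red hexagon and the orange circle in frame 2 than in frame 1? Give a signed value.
+4.0

Distance in frame 1: 2.3. Distance in frame 2: 6.3.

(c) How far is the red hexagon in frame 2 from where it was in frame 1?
3.6

The red hexagon moved from (4.2, 1.4) to (7.8, 1.1), a distance of √(3.6² + 0.3²) ≈ 3.6.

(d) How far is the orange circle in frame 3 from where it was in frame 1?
1.3

The orange circle moved from (2.1, 2.3) to (1.3, 3.3), a distance of √(0.8² + 1.0²) ≈ 1.3.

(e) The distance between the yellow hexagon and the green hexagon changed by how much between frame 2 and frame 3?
-2.7

Distance in frame 2: 5.8. Distance in frame 3: 3.1.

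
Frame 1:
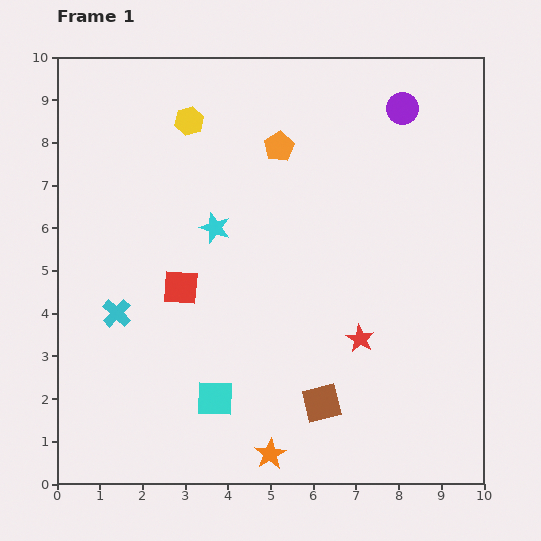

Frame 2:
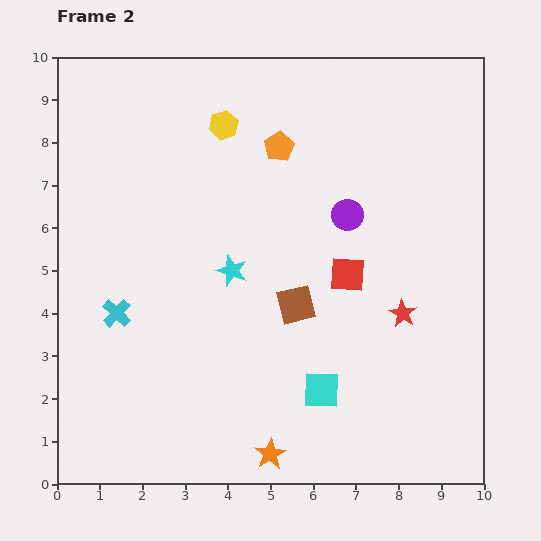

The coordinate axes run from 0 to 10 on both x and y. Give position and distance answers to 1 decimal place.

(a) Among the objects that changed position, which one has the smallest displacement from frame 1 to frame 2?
the yellow hexagon

(moved 0.8)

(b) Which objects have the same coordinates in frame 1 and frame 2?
the orange star, the cyan cross, the orange pentagon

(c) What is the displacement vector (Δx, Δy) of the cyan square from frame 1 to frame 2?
(2.5, 0.2)

The cyan square was at (3.7, 2.0) in frame 1 and (6.2, 2.2) in frame 2.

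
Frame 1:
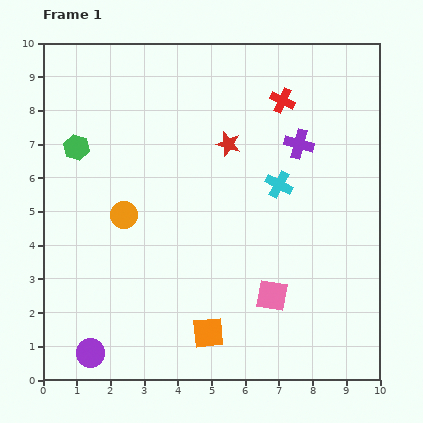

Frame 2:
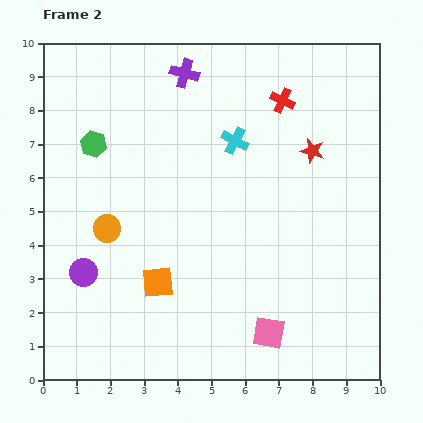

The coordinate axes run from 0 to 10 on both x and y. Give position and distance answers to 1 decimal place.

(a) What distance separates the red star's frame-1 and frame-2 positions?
2.5

The red star moved from (5.5, 7.0) to (8.0, 6.8), a distance of √(2.5² + 0.2²) ≈ 2.5.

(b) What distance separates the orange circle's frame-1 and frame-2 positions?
0.6

The orange circle moved from (2.4, 4.9) to (1.9, 4.5), a distance of √(0.5² + 0.4²) ≈ 0.6.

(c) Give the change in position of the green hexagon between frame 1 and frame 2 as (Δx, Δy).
(0.5, 0.1)

The green hexagon was at (1.0, 6.9) in frame 1 and (1.5, 7.0) in frame 2.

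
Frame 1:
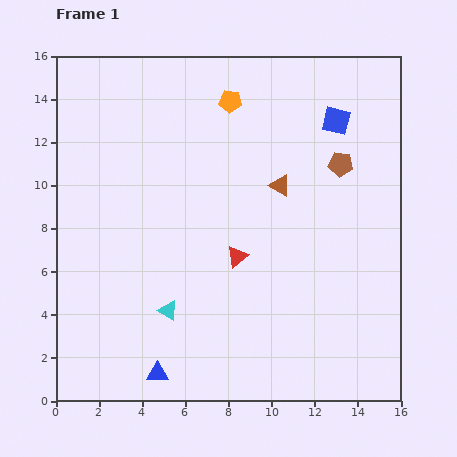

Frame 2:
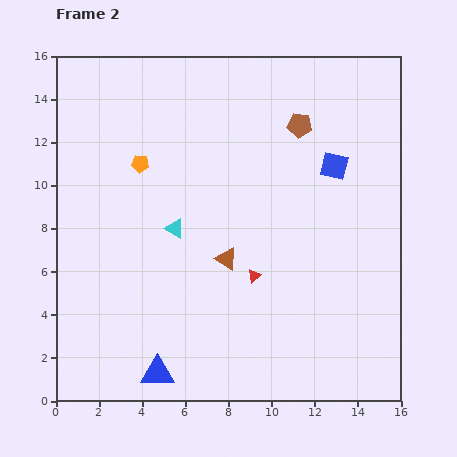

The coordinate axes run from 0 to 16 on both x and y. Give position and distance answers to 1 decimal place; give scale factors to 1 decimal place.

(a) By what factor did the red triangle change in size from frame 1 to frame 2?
0.6×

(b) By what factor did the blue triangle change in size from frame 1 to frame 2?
1.5×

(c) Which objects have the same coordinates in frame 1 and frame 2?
the blue triangle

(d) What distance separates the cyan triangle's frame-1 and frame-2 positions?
3.8

The cyan triangle moved from (5.2, 4.2) to (5.5, 8.0), a distance of √(0.3² + 3.8²) ≈ 3.8.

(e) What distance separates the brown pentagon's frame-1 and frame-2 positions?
2.6

The brown pentagon moved from (13.2, 11.0) to (11.3, 12.8), a distance of √(1.9² + 1.8²) ≈ 2.6.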